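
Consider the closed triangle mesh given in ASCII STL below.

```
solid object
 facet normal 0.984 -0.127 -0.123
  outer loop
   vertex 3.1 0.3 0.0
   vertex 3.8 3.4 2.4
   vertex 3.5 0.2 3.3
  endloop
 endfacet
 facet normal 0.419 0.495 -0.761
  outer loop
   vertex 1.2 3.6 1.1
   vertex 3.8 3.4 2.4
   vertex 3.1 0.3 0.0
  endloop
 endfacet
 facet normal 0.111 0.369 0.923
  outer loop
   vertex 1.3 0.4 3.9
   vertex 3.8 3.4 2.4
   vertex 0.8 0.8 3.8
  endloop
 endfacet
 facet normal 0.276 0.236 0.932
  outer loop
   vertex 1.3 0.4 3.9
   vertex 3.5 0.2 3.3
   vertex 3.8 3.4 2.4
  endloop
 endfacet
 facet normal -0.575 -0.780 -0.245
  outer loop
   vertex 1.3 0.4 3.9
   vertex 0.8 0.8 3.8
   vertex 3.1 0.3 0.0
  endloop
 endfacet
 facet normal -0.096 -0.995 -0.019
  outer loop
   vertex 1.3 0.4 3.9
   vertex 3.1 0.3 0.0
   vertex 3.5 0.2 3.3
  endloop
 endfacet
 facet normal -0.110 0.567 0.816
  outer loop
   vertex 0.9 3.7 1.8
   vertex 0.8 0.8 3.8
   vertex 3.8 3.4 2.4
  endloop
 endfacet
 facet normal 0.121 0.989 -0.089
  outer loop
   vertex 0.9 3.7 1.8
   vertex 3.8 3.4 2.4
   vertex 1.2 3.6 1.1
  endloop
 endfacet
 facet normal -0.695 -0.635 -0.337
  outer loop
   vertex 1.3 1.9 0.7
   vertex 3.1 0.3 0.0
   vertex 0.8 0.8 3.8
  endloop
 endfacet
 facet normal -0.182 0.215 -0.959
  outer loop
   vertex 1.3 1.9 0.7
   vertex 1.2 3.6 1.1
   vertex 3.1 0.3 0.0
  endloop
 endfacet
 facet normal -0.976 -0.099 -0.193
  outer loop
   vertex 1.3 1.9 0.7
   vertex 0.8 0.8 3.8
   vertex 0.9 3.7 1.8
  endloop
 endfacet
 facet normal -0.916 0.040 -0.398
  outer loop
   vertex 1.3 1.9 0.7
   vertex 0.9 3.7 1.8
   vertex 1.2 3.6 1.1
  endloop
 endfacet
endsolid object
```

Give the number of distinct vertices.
8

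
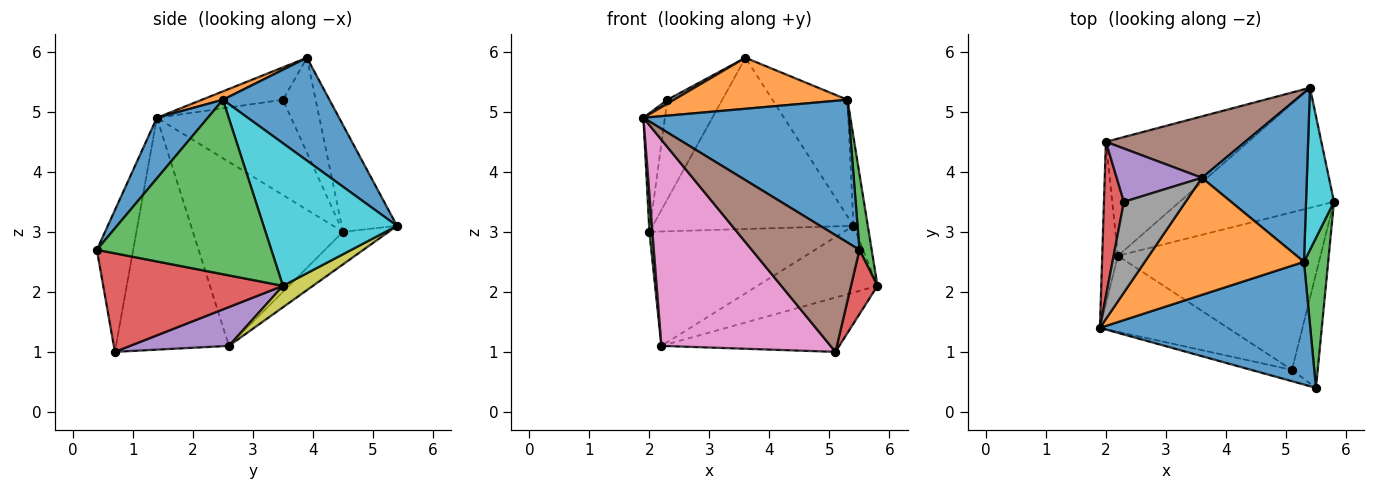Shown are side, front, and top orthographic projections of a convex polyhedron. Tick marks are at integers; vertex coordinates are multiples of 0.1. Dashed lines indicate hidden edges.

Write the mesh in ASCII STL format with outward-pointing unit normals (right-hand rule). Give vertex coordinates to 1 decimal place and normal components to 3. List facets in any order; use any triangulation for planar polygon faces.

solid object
 facet normal 0.185 -0.745 0.641
  outer loop
   vertex 5.3 2.5 5.2
   vertex 1.9 1.4 4.9
   vertex 5.5 0.4 2.7
  endloop
 endfacet
 facet normal 0.048 -0.399 0.916
  outer loop
   vertex 5.3 2.5 5.2
   vertex 3.6 3.9 5.9
   vertex 1.9 1.4 4.9
  endloop
 endfacet
 facet normal 0.988 -0.069 0.137
  outer loop
   vertex 5.3 2.5 5.2
   vertex 5.5 0.4 2.7
   vertex 5.8 3.5 2.1
  endloop
 endfacet
 facet normal 0.958 -0.141 -0.250
  outer loop
   vertex 5.1 0.7 1.0
   vertex 5.8 3.5 2.1
   vertex 5.5 0.4 2.7
  endloop
 endfacet
 facet normal 0.178 0.321 -0.930
  outer loop
   vertex 5.1 0.7 1.0
   vertex 2.2 2.6 1.1
   vertex 5.8 3.5 2.1
  endloop
 endfacet
 facet normal -0.318 -0.944 -0.092
  outer loop
   vertex 5.1 0.7 1.0
   vertex 5.5 0.4 2.7
   vertex 1.9 1.4 4.9
  endloop
 endfacet
 facet normal -0.531 -0.795 -0.293
  outer loop
   vertex 5.1 0.7 1.0
   vertex 1.9 1.4 4.9
   vertex 2.2 2.6 1.1
  endloop
 endfacet
 facet normal -0.465 -0.038 0.885
  outer loop
   vertex 2.3 3.5 5.2
   vertex 1.9 1.4 4.9
   vertex 3.6 3.9 5.9
  endloop
 endfacet
 facet normal 0.121 0.482 -0.868
  outer loop
   vertex 5.4 5.4 3.1
   vertex 5.8 3.5 2.1
   vertex 2.2 2.6 1.1
  endloop
 endfacet
 facet normal 0.976 0.105 0.191
  outer loop
   vertex 5.4 5.4 3.1
   vertex 5.3 2.5 5.2
   vertex 5.8 3.5 2.1
  endloop
 endfacet
 facet normal 0.628 0.442 0.641
  outer loop
   vertex 5.4 5.4 3.1
   vertex 3.6 3.9 5.9
   vertex 5.3 2.5 5.2
  endloop
 endfacet
 facet normal -0.162 0.689 -0.706
  outer loop
   vertex 2.0 4.5 3.0
   vertex 5.4 5.4 3.1
   vertex 2.2 2.6 1.1
  endloop
 endfacet
 facet normal -0.996 -0.020 -0.085
  outer loop
   vertex 2.0 4.5 3.0
   vertex 2.2 2.6 1.1
   vertex 1.9 1.4 4.9
  endloop
 endfacet
 facet normal -0.967 0.155 0.202
  outer loop
   vertex 2.0 4.5 3.0
   vertex 1.9 1.4 4.9
   vertex 2.3 3.5 5.2
  endloop
 endfacet
 facet normal -0.465 0.780 0.418
  outer loop
   vertex 2.0 4.5 3.0
   vertex 2.3 3.5 5.2
   vertex 3.6 3.9 5.9
  endloop
 endfacet
 facet normal -0.251 0.911 0.327
  outer loop
   vertex 2.0 4.5 3.0
   vertex 3.6 3.9 5.9
   vertex 5.4 5.4 3.1
  endloop
 endfacet
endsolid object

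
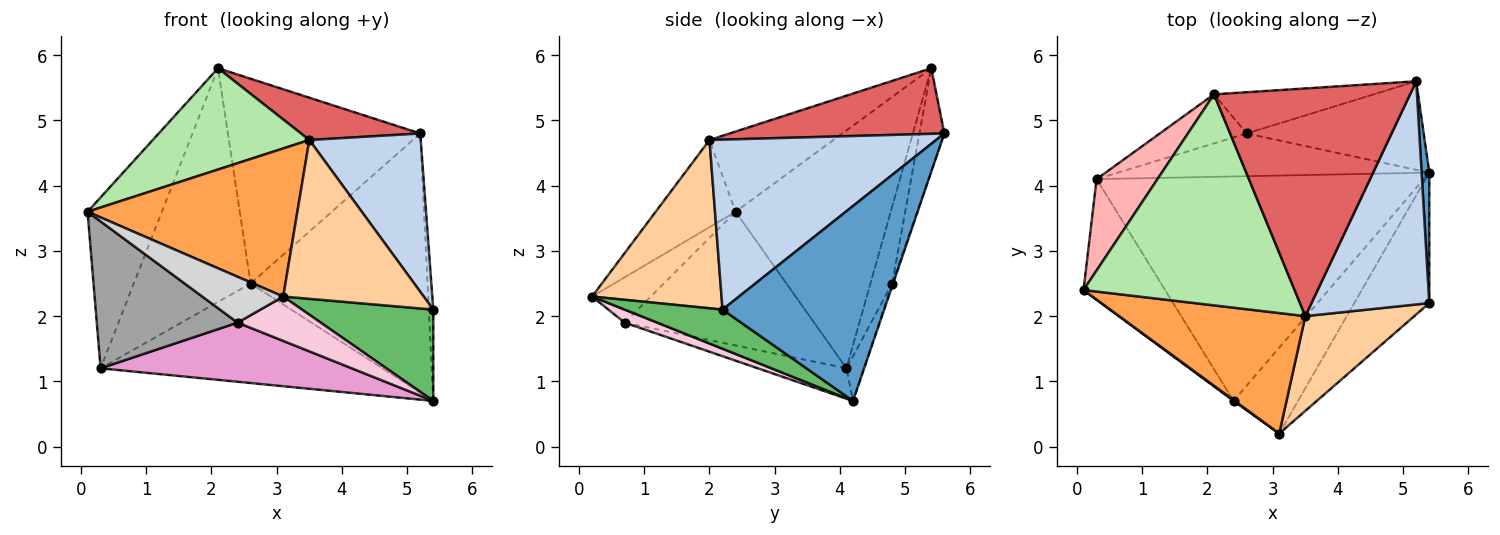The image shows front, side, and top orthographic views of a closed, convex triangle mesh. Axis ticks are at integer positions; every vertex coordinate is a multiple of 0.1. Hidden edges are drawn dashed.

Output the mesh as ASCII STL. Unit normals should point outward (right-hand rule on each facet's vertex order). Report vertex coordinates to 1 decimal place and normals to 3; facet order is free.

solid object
 facet normal 0.999 0.028 0.039
  outer loop
   vertex 5.4 4.2 0.7
   vertex 5.2 5.6 4.8
   vertex 5.4 2.2 2.1
  endloop
 endfacet
 facet normal 0.762 -0.375 0.528
  outer loop
   vertex 3.5 2.0 4.7
   vertex 5.4 2.2 2.1
   vertex 5.2 5.6 4.8
  endloop
 endfacet
 facet normal -0.283 -0.744 0.605
  outer loop
   vertex 3.1 0.2 2.3
   vertex 3.5 2.0 4.7
   vertex 0.1 2.4 3.6
  endloop
 endfacet
 facet normal 0.621 -0.673 0.402
  outer loop
   vertex 3.1 0.2 2.3
   vertex 5.4 2.2 2.1
   vertex 3.5 2.0 4.7
  endloop
 endfacet
 facet normal 0.393 -0.527 -0.753
  outer loop
   vertex 3.1 0.2 2.3
   vertex 5.4 4.2 0.7
   vertex 5.4 2.2 2.1
  endloop
 endfacet
 facet normal -0.324 -0.409 0.853
  outer loop
   vertex 2.1 5.4 5.8
   vertex 0.1 2.4 3.6
   vertex 3.5 2.0 4.7
  endloop
 endfacet
 facet normal 0.312 -0.173 0.934
  outer loop
   vertex 2.1 5.4 5.8
   vertex 3.5 2.0 4.7
   vertex 5.2 5.6 4.8
  endloop
 endfacet
 facet normal -0.879 0.421 0.225
  outer loop
   vertex 2.1 5.4 5.8
   vertex 0.3 4.1 1.2
   vertex 0.1 2.4 3.6
  endloop
 endfacet
 facet normal -0.005 0.946 -0.323
  outer loop
   vertex 2.6 4.8 2.5
   vertex 5.2 5.6 4.8
   vertex 5.4 4.2 0.7
  endloop
 endfacet
 facet normal -0.057 0.917 -0.394
  outer loop
   vertex 2.6 4.8 2.5
   vertex 5.4 4.2 0.7
   vertex 0.3 4.1 1.2
  endloop
 endfacet
 facet normal -0.126 0.973 -0.196
  outer loop
   vertex 2.6 4.8 2.5
   vertex 2.1 5.4 5.8
   vertex 5.2 5.6 4.8
  endloop
 endfacet
 facet normal -0.179 0.963 -0.202
  outer loop
   vertex 2.6 4.8 2.5
   vertex 0.3 4.1 1.2
   vertex 2.1 5.4 5.8
  endloop
 endfacet
 facet normal -0.089 -0.254 -0.963
  outer loop
   vertex 2.4 0.7 1.9
   vertex 0.3 4.1 1.2
   vertex 5.4 4.2 0.7
  endloop
 endfacet
 facet normal 0.177 -0.452 -0.874
  outer loop
   vertex 2.4 0.7 1.9
   vertex 5.4 4.2 0.7
   vertex 3.1 0.2 2.3
  endloop
 endfacet
 facet normal -0.721 -0.536 -0.440
  outer loop
   vertex 2.4 0.7 1.9
   vertex 0.1 2.4 3.6
   vertex 0.3 4.1 1.2
  endloop
 endfacet
 facet normal -0.587 -0.809 0.015
  outer loop
   vertex 2.4 0.7 1.9
   vertex 3.1 0.2 2.3
   vertex 0.1 2.4 3.6
  endloop
 endfacet
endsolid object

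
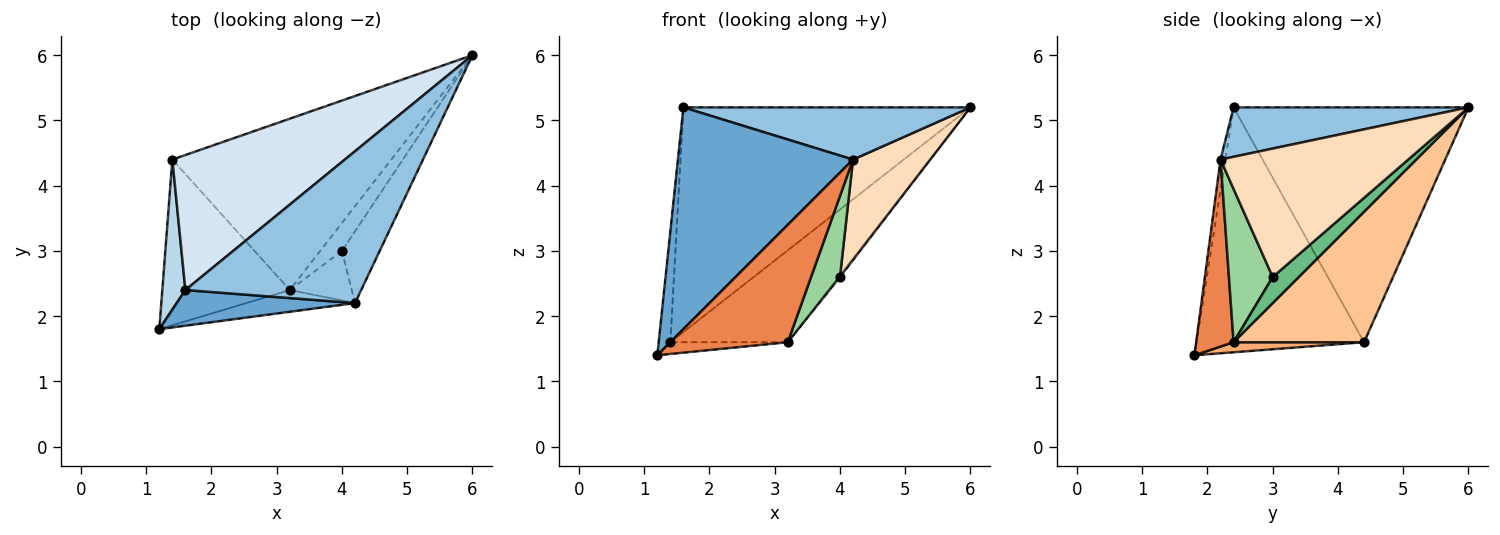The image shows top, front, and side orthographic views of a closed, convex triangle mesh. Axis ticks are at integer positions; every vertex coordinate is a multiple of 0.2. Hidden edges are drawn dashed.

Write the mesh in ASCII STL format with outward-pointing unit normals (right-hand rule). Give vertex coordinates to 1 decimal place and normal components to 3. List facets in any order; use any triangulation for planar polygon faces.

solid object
 facet normal -0.027 -0.987 0.159
  outer loop
   vertex 4.2 2.2 4.4
   vertex 1.6 2.4 5.2
   vertex 1.2 1.8 1.4
  endloop
 endfacet
 facet normal 0.257 -0.314 0.914
  outer loop
   vertex 4.2 2.2 4.4
   vertex 6.0 6.0 5.2
   vertex 1.6 2.4 5.2
  endloop
 endfacet
 facet normal -0.993 0.069 0.094
  outer loop
   vertex 1.4 4.4 1.6
   vertex 1.2 1.8 1.4
   vertex 1.6 2.4 5.2
  endloop
 endfacet
 facet normal -0.574 0.702 0.422
  outer loop
   vertex 1.4 4.4 1.6
   vertex 1.6 2.4 5.2
   vertex 6.0 6.0 5.2
  endloop
 endfacet
 facet normal 0.299 -0.938 -0.174
  outer loop
   vertex 3.2 2.4 1.6
   vertex 4.2 2.2 4.4
   vertex 1.2 1.8 1.4
  endloop
 endfacet
 facet normal 0.078 0.070 -0.994
  outer loop
   vertex 3.2 2.4 1.6
   vertex 1.2 1.8 1.4
   vertex 1.4 4.4 1.6
  endloop
 endfacet
 facet normal 0.465 0.418 -0.780
  outer loop
   vertex 3.2 2.4 1.6
   vertex 1.4 4.4 1.6
   vertex 6.0 6.0 5.2
  endloop
 endfacet
 facet normal 0.892 -0.367 -0.262
  outer loop
   vertex 4.0 3.0 2.6
   vertex 6.0 6.0 5.2
   vertex 4.2 2.2 4.4
  endloop
 endfacet
 facet normal 0.768 0.043 -0.640
  outer loop
   vertex 4.0 3.0 2.6
   vertex 3.2 2.4 1.6
   vertex 6.0 6.0 5.2
  endloop
 endfacet
 facet normal 0.791 -0.522 -0.320
  outer loop
   vertex 4.0 3.0 2.6
   vertex 4.2 2.2 4.4
   vertex 3.2 2.4 1.6
  endloop
 endfacet
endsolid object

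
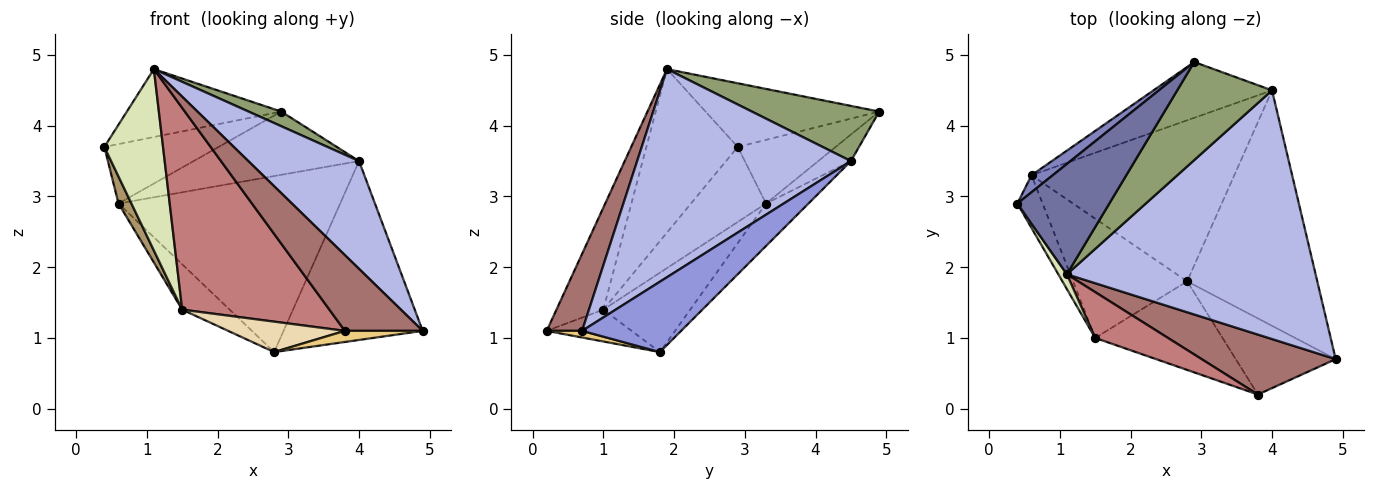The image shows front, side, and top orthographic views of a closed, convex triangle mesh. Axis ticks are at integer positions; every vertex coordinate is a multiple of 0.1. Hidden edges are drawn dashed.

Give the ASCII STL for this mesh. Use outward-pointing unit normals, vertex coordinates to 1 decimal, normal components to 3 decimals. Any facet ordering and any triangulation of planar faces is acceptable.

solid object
 facet normal -0.508 0.451 0.734
  outer loop
   vertex 1.1 1.9 4.8
   vertex 2.9 4.9 4.2
   vertex 0.4 2.9 3.7
  endloop
 endfacet
 facet normal -0.636 0.742 0.212
  outer loop
   vertex 0.6 3.3 2.9
   vertex 0.4 2.9 3.7
   vertex 2.9 4.9 4.2
  endloop
 endfacet
 facet normal 0.396 0.556 -0.731
  outer loop
   vertex 4.0 4.5 3.5
   vertex 4.9 0.7 1.1
   vertex 2.8 1.8 0.8
  endloop
 endfacet
 facet normal 0.609 -0.315 0.728
  outer loop
   vertex 4.0 4.5 3.5
   vertex 1.1 1.9 4.8
   vertex 4.9 0.7 1.1
  endloop
 endfacet
 facet normal 0.499 -0.128 0.857
  outer loop
   vertex 4.0 4.5 3.5
   vertex 2.9 4.9 4.2
   vertex 1.1 1.9 4.8
  endloop
 endfacet
 facet normal -0.146 0.742 -0.654
  outer loop
   vertex 4.0 4.5 3.5
   vertex 0.6 3.3 2.9
   vertex 2.9 4.9 4.2
  endloop
 endfacet
 facet normal -0.140 0.731 -0.668
  outer loop
   vertex 4.0 4.5 3.5
   vertex 2.8 1.8 0.8
   vertex 0.6 3.3 2.9
  endloop
 endfacet
 facet normal -0.841 -0.540 0.044
  outer loop
   vertex 1.5 1.0 1.4
   vertex 1.1 1.9 4.8
   vertex 0.4 2.9 3.7
  endloop
 endfacet
 facet normal -0.936 -0.161 -0.314
  outer loop
   vertex 1.5 1.0 1.4
   vertex 0.4 2.9 3.7
   vertex 0.6 3.3 2.9
  endloop
 endfacet
 facet normal -0.545 0.298 -0.784
  outer loop
   vertex 1.5 1.0 1.4
   vertex 0.6 3.3 2.9
   vertex 2.8 1.8 0.8
  endloop
 endfacet
 facet normal 0.066 -0.144 -0.987
  outer loop
   vertex 3.8 0.2 1.1
   vertex 2.8 1.8 0.8
   vertex 4.9 0.7 1.1
  endloop
 endfacet
 facet normal -0.230 -0.316 -0.920
  outer loop
   vertex 3.8 0.2 1.1
   vertex 1.5 1.0 1.4
   vertex 2.8 1.8 0.8
  endloop
 endfacet
 facet normal 0.336 -0.739 0.584
  outer loop
   vertex 3.8 0.2 1.1
   vertex 4.9 0.7 1.1
   vertex 1.1 1.9 4.8
  endloop
 endfacet
 facet normal -0.296 -0.931 0.212
  outer loop
   vertex 3.8 0.2 1.1
   vertex 1.1 1.9 4.8
   vertex 1.5 1.0 1.4
  endloop
 endfacet
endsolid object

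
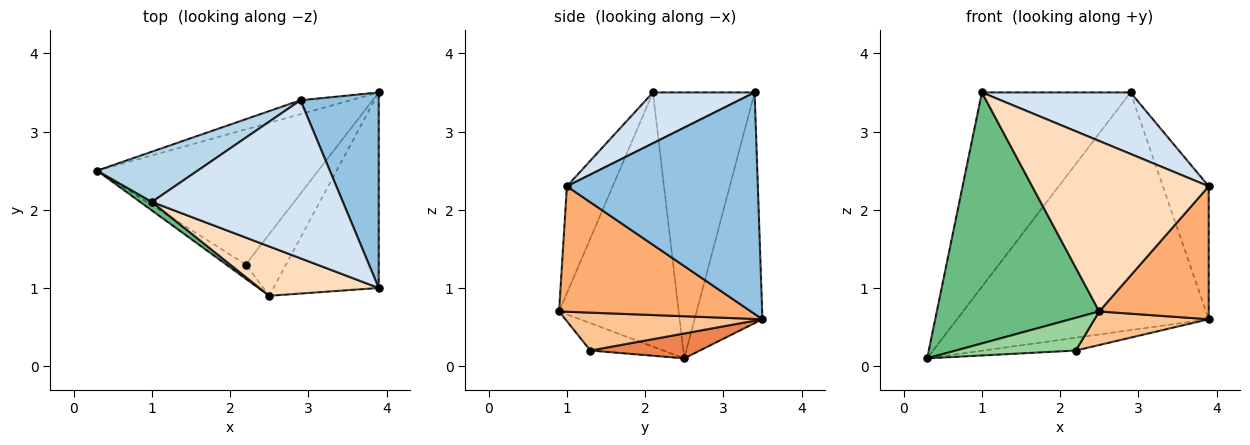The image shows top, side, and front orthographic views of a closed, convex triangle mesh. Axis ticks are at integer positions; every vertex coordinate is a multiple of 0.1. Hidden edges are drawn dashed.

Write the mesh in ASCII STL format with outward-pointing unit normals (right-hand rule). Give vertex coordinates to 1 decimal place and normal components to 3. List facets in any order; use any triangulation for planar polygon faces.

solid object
 facet normal -0.260 0.964 -0.056
  outer loop
   vertex 2.9 3.4 3.5
   vertex 3.9 3.5 0.6
   vertex 0.3 2.5 0.1
  endloop
 endfacet
 facet normal 0.920 0.221 0.325
  outer loop
   vertex 2.9 3.4 3.5
   vertex 3.9 1.0 2.3
   vertex 3.9 3.5 0.6
  endloop
 endfacet
 facet normal -0.552 0.807 0.209
  outer loop
   vertex 1.0 2.1 3.5
   vertex 2.9 3.4 3.5
   vertex 0.3 2.5 0.1
  endloop
 endfacet
 facet normal 0.241 -0.352 0.905
  outer loop
   vertex 1.0 2.1 3.5
   vertex 3.9 1.0 2.3
   vertex 2.9 3.4 3.5
  endloop
 endfacet
 facet normal 0.111 0.094 -0.989
  outer loop
   vertex 2.2 1.3 0.2
   vertex 0.3 2.5 0.1
   vertex 3.9 3.5 0.6
  endloop
 endfacet
 facet normal 0.702 -0.401 -0.589
  outer loop
   vertex 2.5 0.9 0.7
   vertex 3.9 3.5 0.6
   vertex 3.9 1.0 2.3
  endloop
 endfacet
 facet normal 0.637 -0.369 -0.677
  outer loop
   vertex 2.5 0.9 0.7
   vertex 2.2 1.3 0.2
   vertex 3.9 3.5 0.6
  endloop
 endfacet
 facet normal -0.242 -0.932 0.270
  outer loop
   vertex 2.5 0.9 0.7
   vertex 3.9 1.0 2.3
   vertex 1.0 2.1 3.5
  endloop
 endfacet
 facet normal -0.593 -0.805 0.027
  outer loop
   vertex 2.5 0.9 0.7
   vertex 1.0 2.1 3.5
   vertex 0.3 2.5 0.1
  endloop
 endfacet
 facet normal -0.487 -0.801 -0.348
  outer loop
   vertex 2.5 0.9 0.7
   vertex 0.3 2.5 0.1
   vertex 2.2 1.3 0.2
  endloop
 endfacet
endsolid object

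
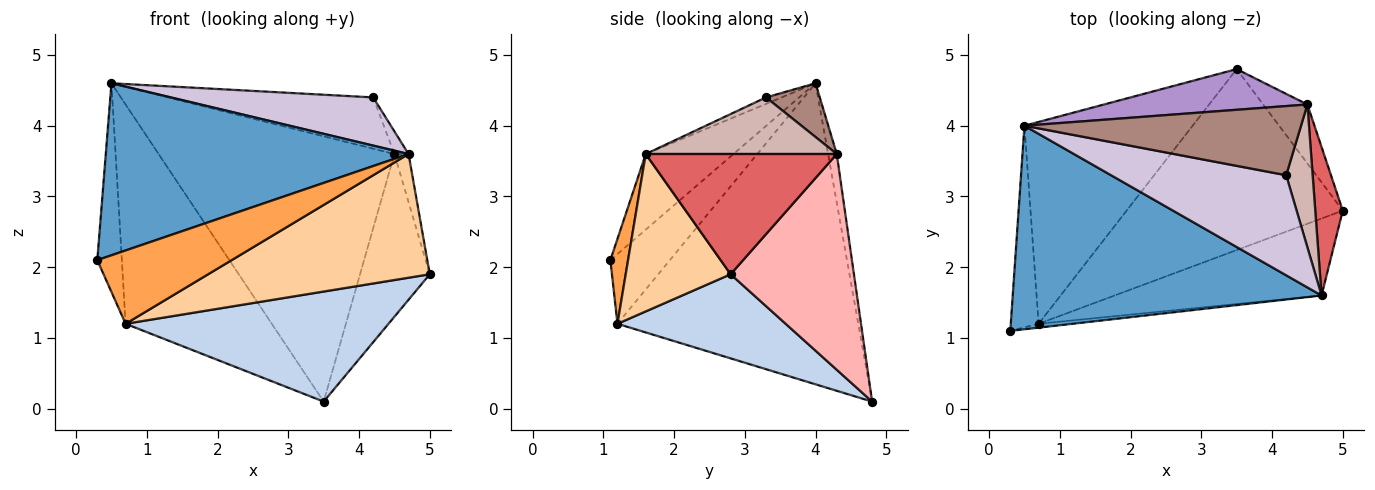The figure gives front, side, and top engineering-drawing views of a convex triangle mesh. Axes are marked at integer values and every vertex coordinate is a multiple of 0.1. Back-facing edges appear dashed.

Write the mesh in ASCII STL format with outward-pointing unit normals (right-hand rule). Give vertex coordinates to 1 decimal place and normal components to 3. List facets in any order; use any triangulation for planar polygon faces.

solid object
 facet normal -0.184 -0.635 0.751
  outer loop
   vertex 4.7 1.6 3.6
   vertex 0.5 4.0 4.6
   vertex 0.3 1.1 2.1
  endloop
 endfacet
 facet normal 0.315 -0.493 -0.811
  outer loop
   vertex 0.7 1.2 1.2
   vertex 3.5 4.8 0.1
   vertex 5.0 2.8 1.9
  endloop
 endfacet
 facet normal 0.130 -0.990 -0.052
  outer loop
   vertex 0.7 1.2 1.2
   vertex 4.7 1.6 3.6
   vertex 0.3 1.1 2.1
  endloop
 endfacet
 facet normal 0.373 -0.788 -0.490
  outer loop
   vertex 0.7 1.2 1.2
   vertex 5.0 2.8 1.9
   vertex 4.7 1.6 3.6
  endloop
 endfacet
 facet normal -0.867 0.358 -0.346
  outer loop
   vertex 0.7 1.2 1.2
   vertex 0.3 1.1 2.1
   vertex 0.5 4.0 4.6
  endloop
 endfacet
 facet normal -0.771 0.468 -0.431
  outer loop
   vertex 0.7 1.2 1.2
   vertex 0.5 4.0 4.6
   vertex 3.5 4.8 0.1
  endloop
 endfacet
 facet normal 0.972 0.072 0.222
  outer loop
   vertex 4.5 4.3 3.6
   vertex 4.7 1.6 3.6
   vertex 5.0 2.8 1.9
  endloop
 endfacet
 facet normal 0.857 0.485 -0.176
  outer loop
   vertex 4.5 4.3 3.6
   vertex 5.0 2.8 1.9
   vertex 3.5 4.8 0.1
  endloop
 endfacet
 facet normal -0.036 0.988 0.151
  outer loop
   vertex 4.5 4.3 3.6
   vertex 3.5 4.8 0.1
   vertex 0.5 4.0 4.6
  endloop
 endfacet
 facet normal -0.033 -0.434 0.901
  outer loop
   vertex 4.2 3.3 4.4
   vertex 0.5 4.0 4.6
   vertex 4.7 1.6 3.6
  endloop
 endfacet
 facet normal 0.154 0.589 0.794
  outer loop
   vertex 4.2 3.3 4.4
   vertex 4.5 4.3 3.6
   vertex 0.5 4.0 4.6
  endloop
 endfacet
 facet normal 0.904 0.067 0.423
  outer loop
   vertex 4.2 3.3 4.4
   vertex 4.7 1.6 3.6
   vertex 4.5 4.3 3.6
  endloop
 endfacet
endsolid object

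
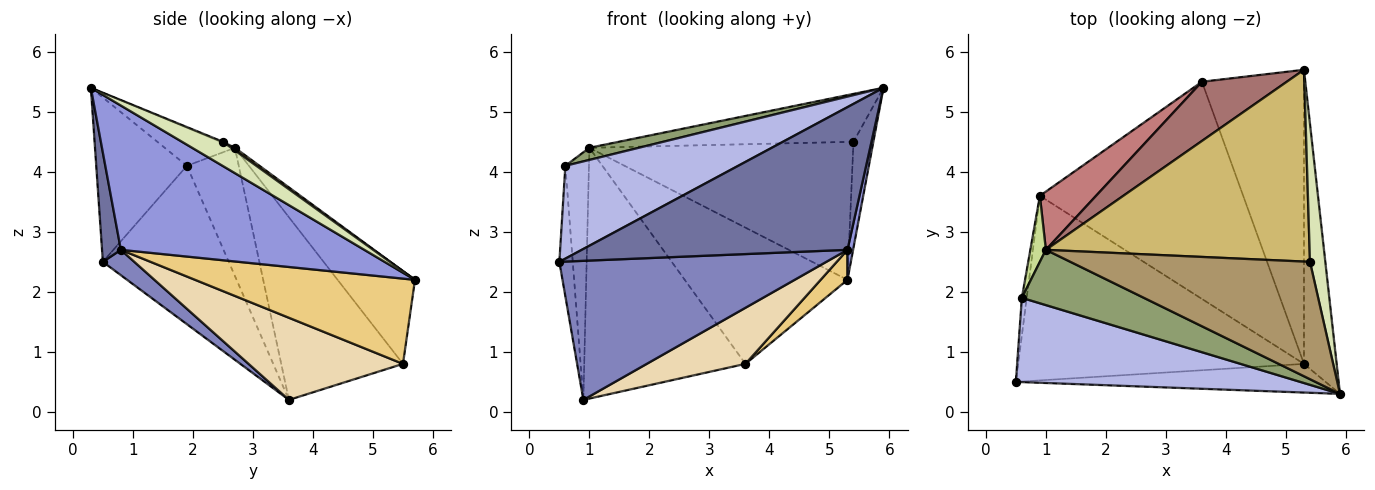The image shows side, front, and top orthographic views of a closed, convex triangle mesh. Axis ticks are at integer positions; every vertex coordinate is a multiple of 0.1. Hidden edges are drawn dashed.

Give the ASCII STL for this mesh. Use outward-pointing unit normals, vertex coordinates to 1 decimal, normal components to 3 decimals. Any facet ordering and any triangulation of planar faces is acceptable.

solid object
 facet normal 0.069 -0.978 -0.197
  outer loop
   vertex 5.3 0.8 2.7
   vertex 5.9 0.3 5.4
   vertex 0.5 0.5 2.5
  endloop
 endfacet
 facet normal 0.071 -0.600 -0.797
  outer loop
   vertex 5.3 0.8 2.7
   vertex 0.5 0.5 2.5
   vertex 0.9 3.6 0.2
  endloop
 endfacet
 facet normal 0.975 -0.023 -0.221
  outer loop
   vertex 5.3 0.8 2.7
   vertex 5.3 5.7 2.2
   vertex 5.9 0.3 5.4
  endloop
 endfacet
 facet normal -0.362 -0.690 0.627
  outer loop
   vertex 0.6 1.9 4.1
   vertex 0.5 0.5 2.5
   vertex 5.9 0.3 5.4
  endloop
 endfacet
 facet normal -0.291 -0.205 0.935
  outer loop
   vertex 0.6 1.9 4.1
   vertex 5.9 0.3 5.4
   vertex 1.0 2.7 4.4
  endloop
 endfacet
 facet normal -0.994 0.106 -0.030
  outer loop
   vertex 0.6 1.9 4.1
   vertex 0.9 3.6 0.2
   vertex 0.5 0.5 2.5
  endloop
 endfacet
 facet normal -0.905 0.411 0.110
  outer loop
   vertex 0.6 1.9 4.1
   vertex 1.0 2.7 4.4
   vertex 0.9 3.6 0.2
  endloop
 endfacet
 facet normal 0.782 0.380 0.495
  outer loop
   vertex 5.4 2.5 4.5
   vertex 5.9 0.3 5.4
   vertex 5.3 5.7 2.2
  endloop
 endfacet
 facet normal -0.004 0.378 0.926
  outer loop
   vertex 5.4 2.5 4.5
   vertex 1.0 2.7 4.4
   vertex 5.9 0.3 5.4
  endloop
 endfacet
 facet normal 0.008 0.584 0.812
  outer loop
   vertex 5.4 2.5 4.5
   vertex 5.3 5.7 2.2
   vertex 1.0 2.7 4.4
  endloop
 endfacet
 facet normal 0.639 -0.078 -0.765
  outer loop
   vertex 3.6 5.5 0.8
   vertex 5.3 5.7 2.2
   vertex 5.3 0.8 2.7
  endloop
 endfacet
 facet normal 0.364 -0.233 -0.902
  outer loop
   vertex 3.6 5.5 0.8
   vertex 5.3 0.8 2.7
   vertex 0.9 3.6 0.2
  endloop
 endfacet
 facet normal -0.400 0.841 0.365
  outer loop
   vertex 3.6 5.5 0.8
   vertex 1.0 2.7 4.4
   vertex 5.3 5.7 2.2
  endloop
 endfacet
 facet normal -0.593 0.785 0.182
  outer loop
   vertex 3.6 5.5 0.8
   vertex 0.9 3.6 0.2
   vertex 1.0 2.7 4.4
  endloop
 endfacet
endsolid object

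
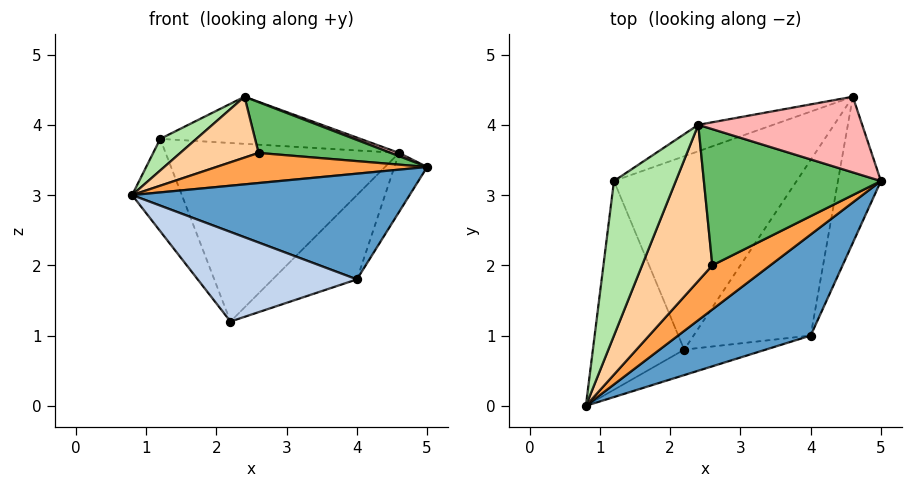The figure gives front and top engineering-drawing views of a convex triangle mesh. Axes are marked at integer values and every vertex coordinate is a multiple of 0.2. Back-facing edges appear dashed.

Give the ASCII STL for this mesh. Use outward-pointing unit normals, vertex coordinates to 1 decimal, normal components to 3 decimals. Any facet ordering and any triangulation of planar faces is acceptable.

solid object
 facet normal 0.436 -0.650 0.622
  outer loop
   vertex 4.0 1.0 1.8
   vertex 5.0 3.2 3.4
   vertex 0.8 0.0 3.0
  endloop
 endfacet
 facet normal 0.194 -0.944 -0.268
  outer loop
   vertex 4.0 1.0 1.8
   vertex 0.8 0.0 3.0
   vertex 2.2 0.8 1.2
  endloop
 endfacet
 facet normal 0.331 -0.532 0.780
  outer loop
   vertex 2.6 2.0 3.6
   vertex 0.8 0.0 3.0
   vertex 5.0 3.2 3.4
  endloop
 endfacet
 facet normal 0.093 -0.362 0.928
  outer loop
   vertex 2.6 2.0 3.6
   vertex 2.4 4.0 4.4
   vertex 0.8 0.0 3.0
  endloop
 endfacet
 facet normal 0.245 -0.339 0.908
  outer loop
   vertex 2.6 2.0 3.6
   vertex 5.0 3.2 3.4
   vertex 2.4 4.0 4.4
  endloop
 endfacet
 facet normal -0.336 -0.189 0.923
  outer loop
   vertex 1.2 3.2 3.8
   vertex 0.8 0.0 3.0
   vertex 2.4 4.0 4.4
  endloop
 endfacet
 facet normal -0.815 0.234 -0.530
  outer loop
   vertex 1.2 3.2 3.8
   vertex 2.2 0.8 1.2
   vertex 0.8 0.0 3.0
  endloop
 endfacet
 facet normal 0.348 -0.040 0.937
  outer loop
   vertex 4.6 4.4 3.6
   vertex 2.4 4.0 4.4
   vertex 5.0 3.2 3.4
  endloop
 endfacet
 facet normal 0.551 0.313 -0.774
  outer loop
   vertex 4.6 4.4 3.6
   vertex 5.0 3.2 3.4
   vertex 4.0 1.0 1.8
  endloop
 endfacet
 facet normal 0.245 0.420 -0.874
  outer loop
   vertex 4.6 4.4 3.6
   vertex 4.0 1.0 1.8
   vertex 2.2 0.8 1.2
  endloop
 endfacet
 facet normal -0.319 0.826 -0.464
  outer loop
   vertex 4.6 4.4 3.6
   vertex 1.2 3.2 3.8
   vertex 2.4 4.0 4.4
  endloop
 endfacet
 facet normal -0.272 0.653 -0.707
  outer loop
   vertex 4.6 4.4 3.6
   vertex 2.2 0.8 1.2
   vertex 1.2 3.2 3.8
  endloop
 endfacet
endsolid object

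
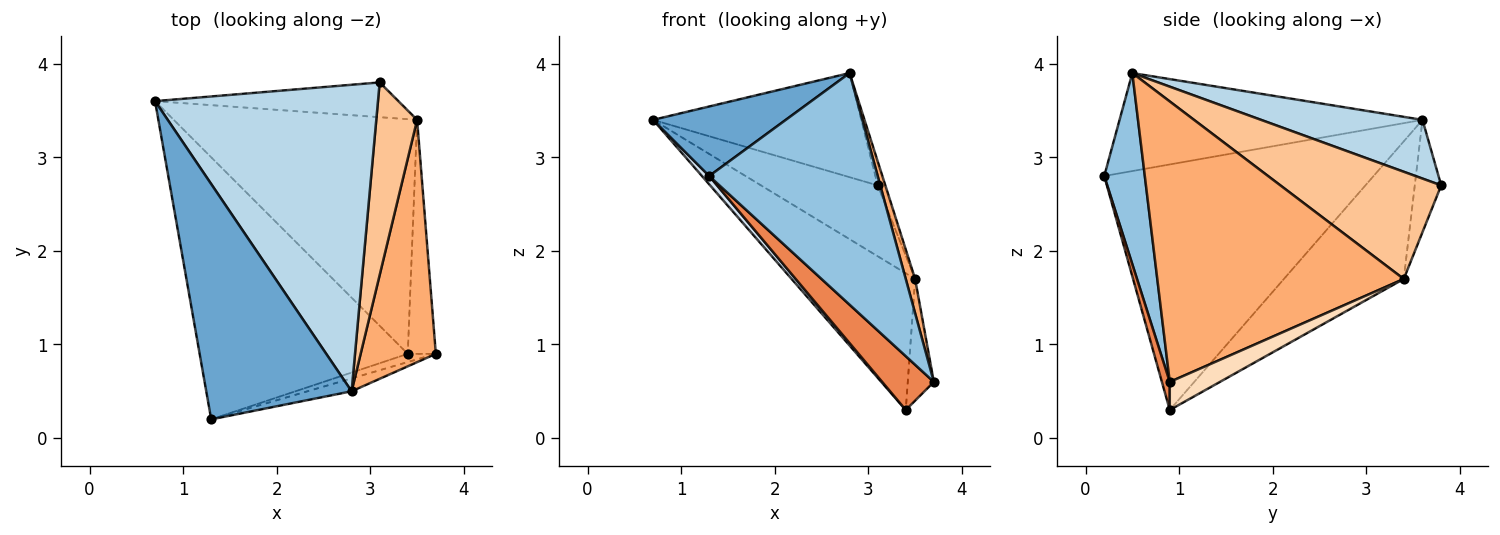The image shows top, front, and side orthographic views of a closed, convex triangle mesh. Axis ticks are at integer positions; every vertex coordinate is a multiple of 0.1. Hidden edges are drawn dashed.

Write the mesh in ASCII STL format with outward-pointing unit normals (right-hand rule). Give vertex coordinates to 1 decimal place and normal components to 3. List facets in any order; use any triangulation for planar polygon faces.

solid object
 facet normal -0.543 -0.238 0.805
  outer loop
   vertex 2.8 0.5 3.9
   vertex 0.7 3.6 3.4
   vertex 1.3 0.2 2.8
  endloop
 endfacet
 facet normal 0.234 -0.971 -0.054
  outer loop
   vertex 2.8 0.5 3.9
   vertex 1.3 0.2 2.8
   vertex 3.7 0.9 0.6
  endloop
 endfacet
 facet normal 0.242 0.312 0.919
  outer loop
   vertex 3.1 3.8 2.7
   vertex 0.7 3.6 3.4
   vertex 2.8 0.5 3.9
  endloop
 endfacet
 facet normal -0.763 -0.021 -0.646
  outer loop
   vertex 3.4 0.9 0.3
   vertex 1.3 0.2 2.8
   vertex 0.7 3.6 3.4
  endloop
 endfacet
 facet normal 0.149 -0.978 -0.149
  outer loop
   vertex 3.4 0.9 0.3
   vertex 3.7 0.9 0.6
   vertex 1.3 0.2 2.8
  endloop
 endfacet
 facet normal 0.965 -0.037 0.259
  outer loop
   vertex 3.5 3.4 1.7
   vertex 2.8 0.5 3.9
   vertex 3.7 0.9 0.6
  endloop
 endfacet
 facet normal 0.934 0.044 0.356
  outer loop
   vertex 3.5 3.4 1.7
   vertex 3.1 3.8 2.7
   vertex 2.8 0.5 3.9
  endloop
 endfacet
 facet normal 0.664 0.345 -0.664
  outer loop
   vertex 3.5 3.4 1.7
   vertex 3.7 0.9 0.6
   vertex 3.4 0.9 0.3
  endloop
 endfacet
 facet normal -0.199 0.880 -0.432
  outer loop
   vertex 3.5 3.4 1.7
   vertex 0.7 3.6 3.4
   vertex 3.1 3.8 2.7
  endloop
 endfacet
 facet normal -0.439 0.452 -0.776
  outer loop
   vertex 3.5 3.4 1.7
   vertex 3.4 0.9 0.3
   vertex 0.7 3.6 3.4
  endloop
 endfacet
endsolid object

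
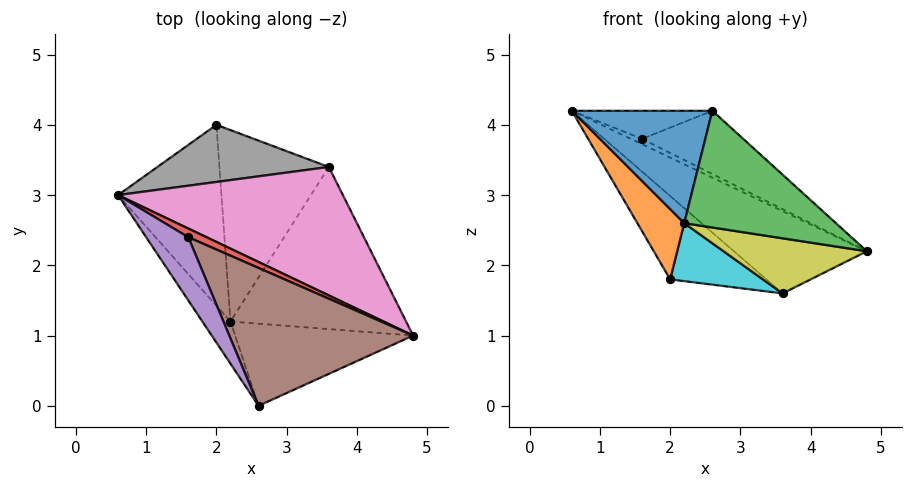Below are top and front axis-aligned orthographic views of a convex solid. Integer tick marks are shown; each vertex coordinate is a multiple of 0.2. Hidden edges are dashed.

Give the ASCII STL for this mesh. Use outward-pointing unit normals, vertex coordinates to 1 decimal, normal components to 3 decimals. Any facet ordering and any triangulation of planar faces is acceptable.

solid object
 facet normal -0.815 -0.543 -0.204
  outer loop
   vertex 2.2 1.2 2.6
   vertex 2.6 0.0 4.2
   vertex 0.6 3.0 4.2
  endloop
 endfacet
 facet normal -0.801 -0.217 -0.558
  outer loop
   vertex 2.2 1.2 2.6
   vertex 0.6 3.0 4.2
   vertex 2.0 4.0 1.8
  endloop
 endfacet
 facet normal -0.150 -0.809 -0.569
  outer loop
   vertex 2.2 1.2 2.6
   vertex 4.8 1.0 2.2
   vertex 2.6 0.0 4.2
  endloop
 endfacet
 facet normal 0.548 0.438 0.712
  outer loop
   vertex 1.6 2.4 3.8
   vertex 4.8 1.0 2.2
   vertex 0.6 3.0 4.2
  endloop
 endfacet
 facet normal 0.520 0.347 0.780
  outer loop
   vertex 1.6 2.4 3.8
   vertex 0.6 3.0 4.2
   vertex 2.6 0.0 4.2
  endloop
 endfacet
 facet normal 0.537 0.352 0.767
  outer loop
   vertex 1.6 2.4 3.8
   vertex 2.6 0.0 4.2
   vertex 4.8 1.0 2.2
  endloop
 endfacet
 facet normal 0.550 0.451 0.703
  outer loop
   vertex 3.6 3.4 1.6
   vertex 0.6 3.0 4.2
   vertex 4.8 1.0 2.2
  endloop
 endfacet
 facet normal 0.355 0.771 0.528
  outer loop
   vertex 3.6 3.4 1.6
   vertex 2.0 4.0 1.8
   vertex 0.6 3.0 4.2
  endloop
 endfacet
 facet normal -0.168 -0.317 -0.933
  outer loop
   vertex 3.6 3.4 1.6
   vertex 4.8 1.0 2.2
   vertex 2.2 1.2 2.6
  endloop
 endfacet
 facet normal -0.223 -0.282 -0.933
  outer loop
   vertex 3.6 3.4 1.6
   vertex 2.2 1.2 2.6
   vertex 2.0 4.0 1.8
  endloop
 endfacet
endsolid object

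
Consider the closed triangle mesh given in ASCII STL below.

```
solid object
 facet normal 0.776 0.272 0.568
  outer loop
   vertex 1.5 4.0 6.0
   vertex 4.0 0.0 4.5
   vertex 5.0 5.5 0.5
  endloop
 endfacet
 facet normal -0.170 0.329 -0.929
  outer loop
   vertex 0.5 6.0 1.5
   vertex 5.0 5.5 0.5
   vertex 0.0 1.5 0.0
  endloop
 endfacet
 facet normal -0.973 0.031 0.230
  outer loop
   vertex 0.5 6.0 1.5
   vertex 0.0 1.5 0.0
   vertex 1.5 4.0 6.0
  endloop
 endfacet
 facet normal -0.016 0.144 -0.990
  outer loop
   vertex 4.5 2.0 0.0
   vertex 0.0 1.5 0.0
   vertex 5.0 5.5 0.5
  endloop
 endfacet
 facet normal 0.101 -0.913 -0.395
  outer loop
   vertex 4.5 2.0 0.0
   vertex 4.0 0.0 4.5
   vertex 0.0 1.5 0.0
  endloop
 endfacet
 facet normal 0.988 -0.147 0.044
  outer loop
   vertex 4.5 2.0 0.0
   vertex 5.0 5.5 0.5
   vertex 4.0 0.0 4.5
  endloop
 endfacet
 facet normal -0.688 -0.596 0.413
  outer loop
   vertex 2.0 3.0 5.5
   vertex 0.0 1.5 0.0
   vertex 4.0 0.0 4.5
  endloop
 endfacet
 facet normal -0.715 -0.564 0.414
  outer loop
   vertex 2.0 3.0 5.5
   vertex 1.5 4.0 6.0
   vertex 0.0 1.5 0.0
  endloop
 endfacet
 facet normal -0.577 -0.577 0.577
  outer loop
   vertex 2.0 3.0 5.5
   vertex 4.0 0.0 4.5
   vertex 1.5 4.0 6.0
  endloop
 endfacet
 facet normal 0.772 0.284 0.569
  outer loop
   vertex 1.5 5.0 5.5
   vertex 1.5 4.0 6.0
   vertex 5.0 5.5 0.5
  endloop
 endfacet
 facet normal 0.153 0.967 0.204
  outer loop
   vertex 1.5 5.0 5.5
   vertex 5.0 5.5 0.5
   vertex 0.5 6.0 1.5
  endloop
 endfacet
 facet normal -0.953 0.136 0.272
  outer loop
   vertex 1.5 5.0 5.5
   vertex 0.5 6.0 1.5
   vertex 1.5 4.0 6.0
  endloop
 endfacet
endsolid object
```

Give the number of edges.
18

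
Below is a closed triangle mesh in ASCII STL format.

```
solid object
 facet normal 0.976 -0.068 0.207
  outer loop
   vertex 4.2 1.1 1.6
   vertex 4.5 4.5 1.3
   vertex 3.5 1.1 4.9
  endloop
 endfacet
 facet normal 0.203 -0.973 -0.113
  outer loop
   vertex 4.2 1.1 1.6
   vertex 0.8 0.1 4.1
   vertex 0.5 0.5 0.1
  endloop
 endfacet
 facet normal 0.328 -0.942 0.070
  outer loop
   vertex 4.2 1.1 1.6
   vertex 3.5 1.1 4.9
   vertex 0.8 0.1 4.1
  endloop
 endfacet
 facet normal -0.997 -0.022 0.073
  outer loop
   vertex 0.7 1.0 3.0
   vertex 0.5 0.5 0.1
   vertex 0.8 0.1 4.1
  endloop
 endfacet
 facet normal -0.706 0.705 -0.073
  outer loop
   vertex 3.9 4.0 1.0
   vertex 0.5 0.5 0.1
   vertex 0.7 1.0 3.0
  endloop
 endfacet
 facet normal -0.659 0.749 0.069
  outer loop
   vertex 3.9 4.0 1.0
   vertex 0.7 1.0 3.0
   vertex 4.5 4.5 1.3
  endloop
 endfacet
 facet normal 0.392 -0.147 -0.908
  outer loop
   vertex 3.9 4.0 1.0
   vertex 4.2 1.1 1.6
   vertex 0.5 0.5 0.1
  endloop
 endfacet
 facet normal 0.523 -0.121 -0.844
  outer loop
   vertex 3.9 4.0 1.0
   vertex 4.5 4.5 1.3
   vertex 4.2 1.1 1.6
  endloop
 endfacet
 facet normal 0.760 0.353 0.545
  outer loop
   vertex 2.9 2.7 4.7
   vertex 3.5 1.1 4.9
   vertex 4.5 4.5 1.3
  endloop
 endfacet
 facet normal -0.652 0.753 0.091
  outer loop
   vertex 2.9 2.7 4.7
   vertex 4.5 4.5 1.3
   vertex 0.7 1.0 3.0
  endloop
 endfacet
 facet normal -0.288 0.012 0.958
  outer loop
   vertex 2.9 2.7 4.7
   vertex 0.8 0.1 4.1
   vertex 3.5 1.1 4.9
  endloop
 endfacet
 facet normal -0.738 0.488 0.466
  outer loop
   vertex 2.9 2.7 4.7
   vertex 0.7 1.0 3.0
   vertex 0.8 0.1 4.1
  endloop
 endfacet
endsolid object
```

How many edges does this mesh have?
18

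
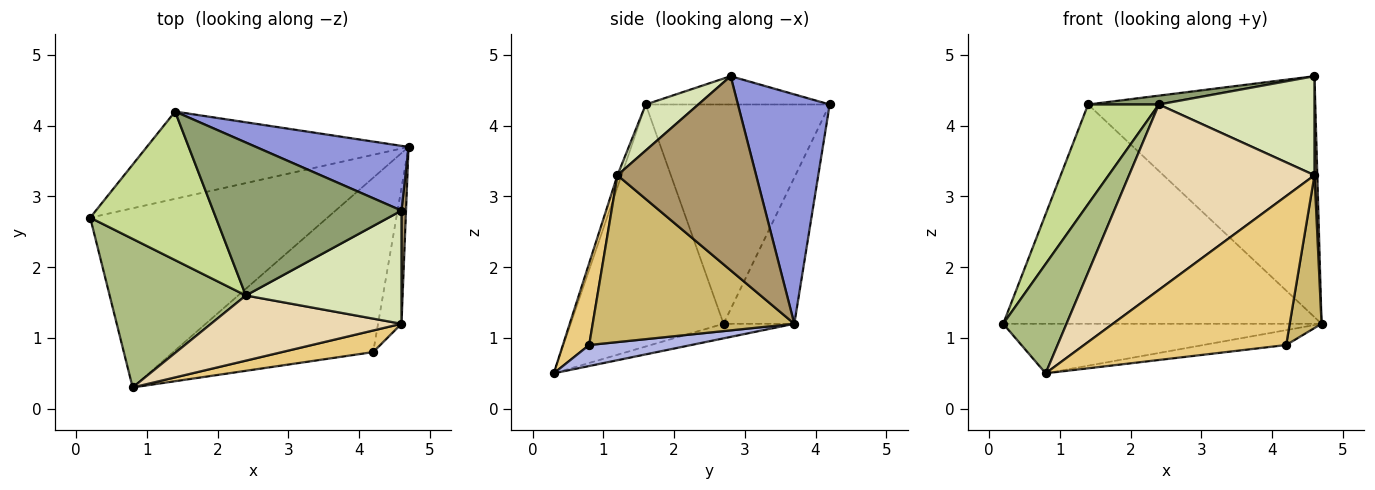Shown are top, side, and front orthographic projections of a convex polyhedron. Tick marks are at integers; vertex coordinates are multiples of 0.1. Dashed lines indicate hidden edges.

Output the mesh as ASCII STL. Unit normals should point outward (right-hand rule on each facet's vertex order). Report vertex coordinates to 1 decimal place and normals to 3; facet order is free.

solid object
 facet normal -0.059 0.266 -0.962
  outer loop
   vertex 0.8 0.3 0.5
   vertex 0.2 2.7 1.2
   vertex 4.7 3.7 1.2
  endloop
 endfacet
 facet normal -0.202 0.910 -0.362
  outer loop
   vertex 1.4 4.2 4.3
   vertex 4.7 3.7 1.2
   vertex 0.2 2.7 1.2
  endloop
 endfacet
 facet normal 0.363 0.900 0.242
  outer loop
   vertex 1.4 4.2 4.3
   vertex 4.6 2.8 4.7
   vertex 4.7 3.7 1.2
  endloop
 endfacet
 facet normal 0.104 0.085 -0.991
  outer loop
   vertex 4.2 0.8 0.9
   vertex 0.8 0.3 0.5
   vertex 4.7 3.7 1.2
  endloop
 endfacet
 facet normal -0.148 -0.057 0.987
  outer loop
   vertex 2.4 1.6 4.3
   vertex 4.6 2.8 4.7
   vertex 1.4 4.2 4.3
  endloop
 endfacet
 facet normal -0.820 -0.339 0.461
  outer loop
   vertex 2.4 1.6 4.3
   vertex 0.2 2.7 1.2
   vertex 0.8 0.3 0.5
  endloop
 endfacet
 facet normal -0.823 -0.317 0.472
  outer loop
   vertex 2.4 1.6 4.3
   vertex 1.4 4.2 4.3
   vertex 0.2 2.7 1.2
  endloop
 endfacet
 facet normal 0.217 -0.643 0.735
  outer loop
   vertex 4.6 1.2 3.3
   vertex 4.6 2.8 4.7
   vertex 2.4 1.6 4.3
  endloop
 endfacet
 facet normal 1.000 -0.020 0.023
  outer loop
   vertex 4.6 1.2 3.3
   vertex 4.7 3.7 1.2
   vertex 4.6 2.8 4.7
  endloop
 endfacet
 facet normal 0.978 -0.154 -0.137
  outer loop
   vertex 4.6 1.2 3.3
   vertex 4.2 0.8 0.9
   vertex 4.7 3.7 1.2
  endloop
 endfacet
 facet normal 0.128 -0.982 0.142
  outer loop
   vertex 4.6 1.2 3.3
   vertex 0.8 0.3 0.5
   vertex 4.2 0.8 0.9
  endloop
 endfacet
 facet normal -0.021 -0.943 0.331
  outer loop
   vertex 4.6 1.2 3.3
   vertex 2.4 1.6 4.3
   vertex 0.8 0.3 0.5
  endloop
 endfacet
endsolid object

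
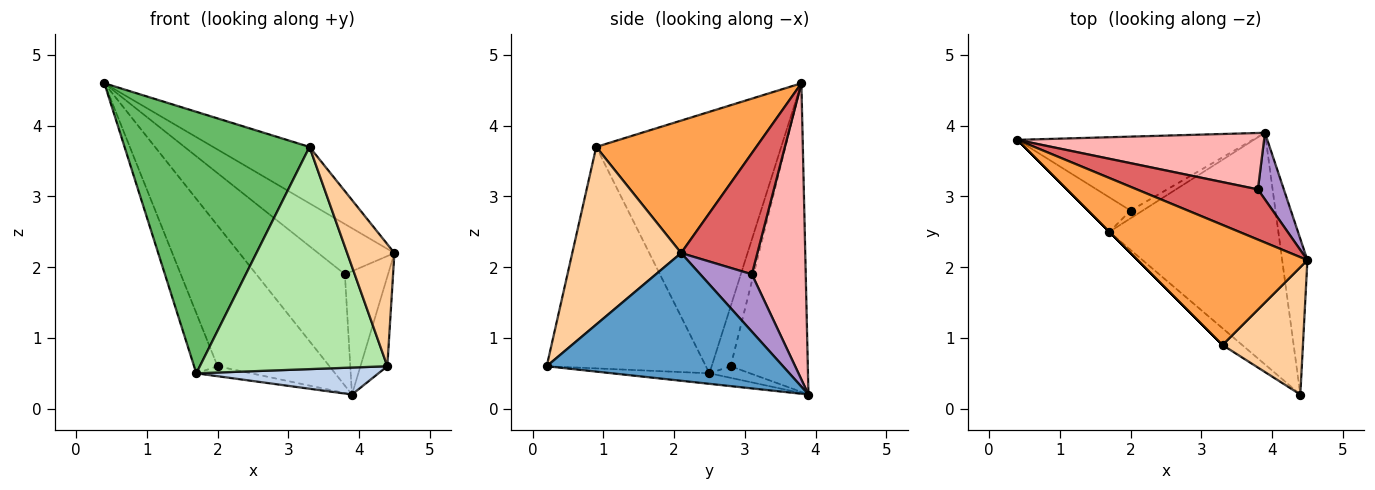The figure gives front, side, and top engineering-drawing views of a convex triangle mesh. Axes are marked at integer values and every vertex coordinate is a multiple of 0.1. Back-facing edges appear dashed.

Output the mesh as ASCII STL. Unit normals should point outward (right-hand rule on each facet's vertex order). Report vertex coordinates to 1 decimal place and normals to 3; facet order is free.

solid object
 facet normal 0.975 0.111 -0.193
  outer loop
   vertex 3.9 3.9 0.2
   vertex 4.5 2.1 2.2
   vertex 4.4 0.2 0.6
  endloop
 endfacet
 facet normal -0.062 -0.116 -0.991
  outer loop
   vertex 1.7 2.5 0.5
   vertex 3.9 3.9 0.2
   vertex 4.4 0.2 0.6
  endloop
 endfacet
 facet normal 0.577 0.347 0.739
  outer loop
   vertex 3.3 0.9 3.7
   vertex 4.5 2.1 2.2
   vertex 0.4 3.8 4.6
  endloop
 endfacet
 facet normal 0.847 -0.368 0.384
  outer loop
   vertex 3.3 0.9 3.7
   vertex 4.4 0.2 0.6
   vertex 4.5 2.1 2.2
  endloop
 endfacet
 facet normal -0.707 -0.707 0.000
  outer loop
   vertex 3.3 0.9 3.7
   vertex 0.4 3.8 4.6
   vertex 1.7 2.5 0.5
  endloop
 endfacet
 facet normal -0.646 -0.761 -0.057
  outer loop
   vertex 3.3 0.9 3.7
   vertex 1.7 2.5 0.5
   vertex 4.4 0.2 0.6
  endloop
 endfacet
 facet normal 0.577 0.577 0.577
  outer loop
   vertex 3.8 3.1 1.9
   vertex 0.4 3.8 4.6
   vertex 4.5 2.1 2.2
  endloop
 endfacet
 facet normal 0.477 0.784 0.397
  outer loop
   vertex 3.8 3.1 1.9
   vertex 3.9 3.9 0.2
   vertex 0.4 3.8 4.6
  endloop
 endfacet
 facet normal 0.725 0.606 0.328
  outer loop
   vertex 3.8 3.1 1.9
   vertex 4.5 2.1 2.2
   vertex 3.9 3.9 0.2
  endloop
 endfacet
 facet normal -0.521 0.755 -0.397
  outer loop
   vertex 2.0 2.8 0.6
   vertex 0.4 3.8 4.6
   vertex 3.9 3.9 0.2
  endloop
 endfacet
 facet normal -0.574 0.710 -0.407
  outer loop
   vertex 2.0 2.8 0.6
   vertex 1.7 2.5 0.5
   vertex 0.4 3.8 4.6
  endloop
 endfacet
 facet normal -0.506 0.682 -0.528
  outer loop
   vertex 2.0 2.8 0.6
   vertex 3.9 3.9 0.2
   vertex 1.7 2.5 0.5
  endloop
 endfacet
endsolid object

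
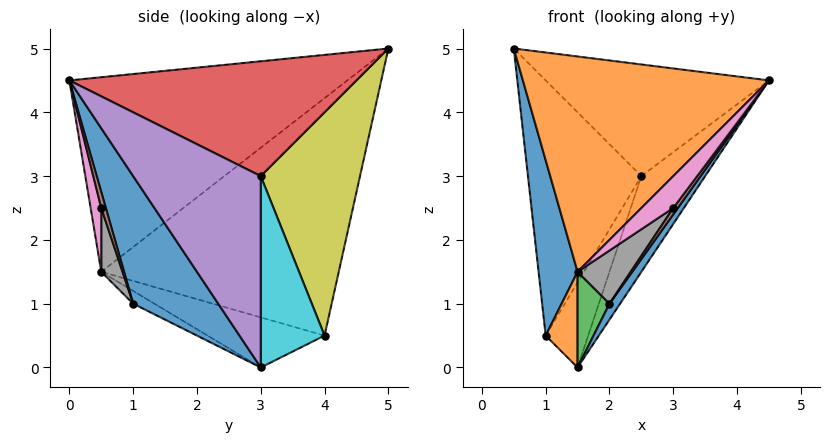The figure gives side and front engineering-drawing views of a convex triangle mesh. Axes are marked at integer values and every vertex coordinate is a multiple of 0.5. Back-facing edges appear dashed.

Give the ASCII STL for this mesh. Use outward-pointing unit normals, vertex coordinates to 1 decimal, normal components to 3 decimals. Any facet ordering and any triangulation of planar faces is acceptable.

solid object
 facet normal 0.796 -0.100 -0.597
  outer loop
   vertex 2.0 1.0 1.0
   vertex 1.5 3.0 0.0
   vertex 4.5 0.0 4.5
  endloop
 endfacet
 facet normal -0.631 -0.559 0.538
  outer loop
   vertex 1.5 0.5 1.5
   vertex 4.5 0.0 4.5
   vertex 0.5 5.0 5.0
  endloop
 endfacet
 facet normal -0.324 -0.487 -0.811
  outer loop
   vertex 1.5 0.5 1.5
   vertex 1.5 3.0 0.0
   vertex 2.0 1.0 1.0
  endloop
 endfacet
 facet normal 0.777 0.605 0.173
  outer loop
   vertex 2.5 3.0 3.0
   vertex 0.5 5.0 5.0
   vertex 4.5 0.0 4.5
  endloop
 endfacet
 facet normal 0.857 0.429 -0.286
  outer loop
   vertex 2.5 3.0 3.0
   vertex 4.5 0.0 4.5
   vertex 1.5 3.0 0.0
  endloop
 endfacet
 facet normal 0.577 -0.577 -0.577
  outer loop
   vertex 3.0 0.5 2.5
   vertex 2.0 1.0 1.0
   vertex 4.5 0.0 4.5
  endloop
 endfacet
 facet normal 0.286 -0.857 -0.429
  outer loop
   vertex 3.0 0.5 2.5
   vertex 4.5 0.0 4.5
   vertex 1.5 0.5 1.5
  endloop
 endfacet
 facet normal 0.324 -0.811 -0.487
  outer loop
   vertex 3.0 0.5 2.5
   vertex 1.5 0.5 1.5
   vertex 2.0 1.0 1.0
  endloop
 endfacet
 facet normal 0.656 0.749 -0.094
  outer loop
   vertex 1.0 4.0 0.5
   vertex 0.5 5.0 5.0
   vertex 2.5 3.0 3.0
  endloop
 endfacet
 facet normal 0.802 0.535 -0.267
  outer loop
   vertex 1.0 4.0 0.5
   vertex 2.5 3.0 3.0
   vertex 1.5 3.0 0.0
  endloop
 endfacet
 facet normal -0.984 -0.162 -0.073
  outer loop
   vertex 1.0 4.0 0.5
   vertex 1.5 0.5 1.5
   vertex 0.5 5.0 5.0
  endloop
 endfacet
 facet normal -0.884 -0.241 -0.402
  outer loop
   vertex 1.0 4.0 0.5
   vertex 1.5 3.0 0.0
   vertex 1.5 0.5 1.5
  endloop
 endfacet
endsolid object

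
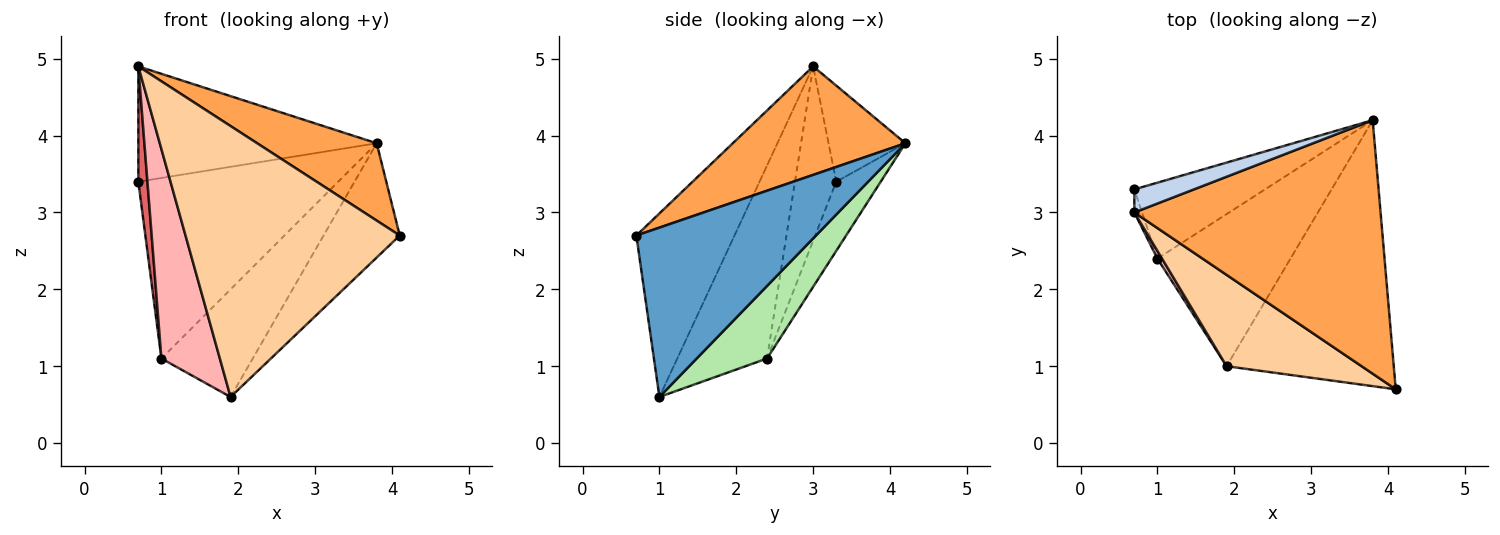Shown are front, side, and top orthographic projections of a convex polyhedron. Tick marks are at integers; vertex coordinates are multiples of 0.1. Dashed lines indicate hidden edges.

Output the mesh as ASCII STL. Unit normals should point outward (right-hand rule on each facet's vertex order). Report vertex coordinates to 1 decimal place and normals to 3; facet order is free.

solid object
 facet normal 0.681 0.289 -0.673
  outer loop
   vertex 1.9 1.0 0.6
   vertex 3.8 4.2 3.9
   vertex 4.1 0.7 2.7
  endloop
 endfacet
 facet normal -0.302 0.935 0.187
  outer loop
   vertex 0.7 3.0 4.9
   vertex 3.8 4.2 3.9
   vertex 0.7 3.3 3.4
  endloop
 endfacet
 facet normal 0.388 -0.269 0.881
  outer loop
   vertex 0.7 3.0 4.9
   vertex 4.1 0.7 2.7
   vertex 3.8 4.2 3.9
  endloop
 endfacet
 facet normal -0.398 -0.869 0.293
  outer loop
   vertex 0.7 3.0 4.9
   vertex 1.9 1.0 0.6
   vertex 4.1 0.7 2.7
  endloop
 endfacet
 facet normal -0.201 0.903 -0.380
  outer loop
   vertex 1.0 2.4 1.1
   vertex 0.7 3.3 3.4
   vertex 3.8 4.2 3.9
  endloop
 endfacet
 facet normal 0.407 0.528 -0.746
  outer loop
   vertex 1.0 2.4 1.1
   vertex 3.8 4.2 3.9
   vertex 1.9 1.0 0.6
  endloop
 endfacet
 facet normal -0.976 -0.215 -0.043
  outer loop
   vertex 1.0 2.4 1.1
   vertex 0.7 3.0 4.9
   vertex 0.7 3.3 3.4
  endloop
 endfacet
 facet normal -0.838 -0.546 0.020
  outer loop
   vertex 1.0 2.4 1.1
   vertex 1.9 1.0 0.6
   vertex 0.7 3.0 4.9
  endloop
 endfacet
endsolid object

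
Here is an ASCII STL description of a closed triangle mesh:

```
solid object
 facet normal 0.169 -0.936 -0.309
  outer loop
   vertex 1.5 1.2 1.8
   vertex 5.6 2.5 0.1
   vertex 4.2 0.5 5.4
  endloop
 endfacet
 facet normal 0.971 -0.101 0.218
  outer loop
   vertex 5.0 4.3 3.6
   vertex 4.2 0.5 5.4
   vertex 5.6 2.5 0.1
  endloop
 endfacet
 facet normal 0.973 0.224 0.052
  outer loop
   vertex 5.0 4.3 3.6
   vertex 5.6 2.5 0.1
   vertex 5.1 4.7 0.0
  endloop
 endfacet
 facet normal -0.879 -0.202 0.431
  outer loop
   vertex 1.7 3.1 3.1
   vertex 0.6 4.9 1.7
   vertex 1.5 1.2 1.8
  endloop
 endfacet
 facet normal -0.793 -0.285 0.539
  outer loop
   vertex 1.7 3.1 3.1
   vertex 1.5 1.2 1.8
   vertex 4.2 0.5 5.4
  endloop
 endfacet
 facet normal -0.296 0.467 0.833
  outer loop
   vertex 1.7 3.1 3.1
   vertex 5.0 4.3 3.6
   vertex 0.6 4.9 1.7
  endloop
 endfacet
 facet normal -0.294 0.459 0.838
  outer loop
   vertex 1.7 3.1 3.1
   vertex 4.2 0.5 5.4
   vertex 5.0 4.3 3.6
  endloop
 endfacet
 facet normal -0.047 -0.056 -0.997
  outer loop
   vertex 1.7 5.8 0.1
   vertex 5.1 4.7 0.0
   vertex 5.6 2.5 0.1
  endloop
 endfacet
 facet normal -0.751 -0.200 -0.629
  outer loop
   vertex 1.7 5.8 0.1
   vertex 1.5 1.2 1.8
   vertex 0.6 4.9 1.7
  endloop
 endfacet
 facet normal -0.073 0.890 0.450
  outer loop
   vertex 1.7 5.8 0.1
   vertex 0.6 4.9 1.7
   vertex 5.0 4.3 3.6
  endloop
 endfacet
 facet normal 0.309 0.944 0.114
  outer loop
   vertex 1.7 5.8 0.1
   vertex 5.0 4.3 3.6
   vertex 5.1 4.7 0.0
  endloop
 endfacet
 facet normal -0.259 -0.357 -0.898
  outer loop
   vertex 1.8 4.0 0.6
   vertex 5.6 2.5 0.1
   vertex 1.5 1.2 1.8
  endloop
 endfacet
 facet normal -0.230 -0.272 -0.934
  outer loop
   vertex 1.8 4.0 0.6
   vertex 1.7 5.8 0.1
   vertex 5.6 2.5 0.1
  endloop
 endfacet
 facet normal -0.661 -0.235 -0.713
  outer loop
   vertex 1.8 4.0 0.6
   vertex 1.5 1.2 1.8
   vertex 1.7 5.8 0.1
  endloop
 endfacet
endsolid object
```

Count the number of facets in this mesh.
14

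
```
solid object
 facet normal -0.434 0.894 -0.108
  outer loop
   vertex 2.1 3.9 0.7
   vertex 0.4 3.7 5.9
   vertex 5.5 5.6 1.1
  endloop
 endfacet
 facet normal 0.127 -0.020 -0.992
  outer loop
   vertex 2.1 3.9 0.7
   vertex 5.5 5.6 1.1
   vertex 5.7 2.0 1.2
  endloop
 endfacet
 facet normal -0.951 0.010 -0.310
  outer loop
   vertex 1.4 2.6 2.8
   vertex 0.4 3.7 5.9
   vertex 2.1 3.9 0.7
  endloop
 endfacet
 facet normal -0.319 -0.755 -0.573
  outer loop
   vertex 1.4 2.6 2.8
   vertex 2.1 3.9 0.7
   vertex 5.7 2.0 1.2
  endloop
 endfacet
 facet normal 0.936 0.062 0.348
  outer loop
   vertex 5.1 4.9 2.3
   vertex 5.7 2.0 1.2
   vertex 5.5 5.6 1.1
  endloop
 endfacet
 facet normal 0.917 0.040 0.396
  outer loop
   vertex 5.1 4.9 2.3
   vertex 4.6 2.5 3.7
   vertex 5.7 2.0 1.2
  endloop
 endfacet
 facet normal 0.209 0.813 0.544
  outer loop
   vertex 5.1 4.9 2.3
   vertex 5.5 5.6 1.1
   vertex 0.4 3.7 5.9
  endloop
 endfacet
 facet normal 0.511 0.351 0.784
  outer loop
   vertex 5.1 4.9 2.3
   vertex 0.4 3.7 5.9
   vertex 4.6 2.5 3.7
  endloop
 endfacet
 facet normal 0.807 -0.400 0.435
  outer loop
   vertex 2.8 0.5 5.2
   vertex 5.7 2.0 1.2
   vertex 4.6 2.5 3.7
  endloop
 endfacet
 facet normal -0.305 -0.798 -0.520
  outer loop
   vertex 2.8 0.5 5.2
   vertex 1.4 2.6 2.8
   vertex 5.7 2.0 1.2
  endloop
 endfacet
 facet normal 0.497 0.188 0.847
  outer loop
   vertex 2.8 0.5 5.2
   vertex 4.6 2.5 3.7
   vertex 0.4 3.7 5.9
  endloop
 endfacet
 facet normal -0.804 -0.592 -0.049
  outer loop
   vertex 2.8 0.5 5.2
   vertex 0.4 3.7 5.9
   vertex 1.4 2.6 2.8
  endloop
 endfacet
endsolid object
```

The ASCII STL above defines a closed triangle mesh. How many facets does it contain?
12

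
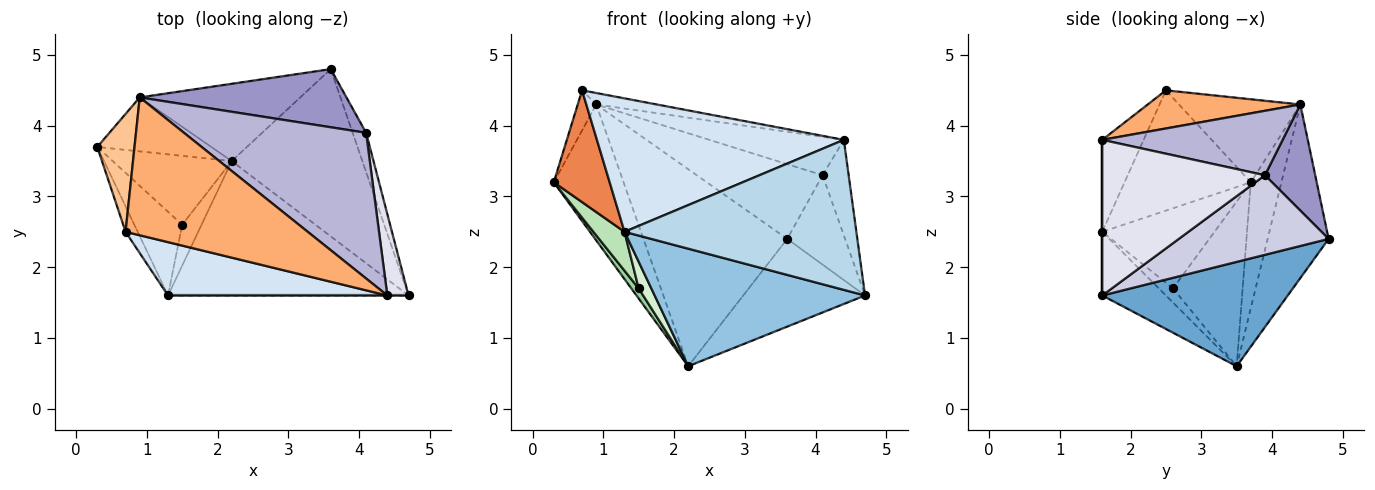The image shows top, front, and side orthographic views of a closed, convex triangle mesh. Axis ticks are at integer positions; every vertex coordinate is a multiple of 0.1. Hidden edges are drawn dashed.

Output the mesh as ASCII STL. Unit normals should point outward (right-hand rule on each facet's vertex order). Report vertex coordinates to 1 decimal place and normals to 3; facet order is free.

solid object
 facet normal 0.577 0.379 -0.723
  outer loop
   vertex 2.2 3.5 0.6
   vertex 3.6 4.8 2.4
   vertex 4.7 1.6 1.6
  endloop
 endfacet
 facet normal -0.195 -0.646 -0.738
  outer loop
   vertex 1.3 1.6 2.5
   vertex 2.2 3.5 0.6
   vertex 4.7 1.6 1.6
  endloop
 endfacet
 facet normal 0.000 -1.000 0.000
  outer loop
   vertex 1.3 1.6 2.5
   vertex 4.7 1.6 1.6
   vertex 4.4 1.6 3.8
  endloop
 endfacet
 facet normal -0.154 -0.918 0.367
  outer loop
   vertex 1.3 1.6 2.5
   vertex 4.4 1.6 3.8
   vertex 0.7 2.5 4.5
  endloop
 endfacet
 facet normal -0.911 -0.403 -0.092
  outer loop
   vertex 1.3 1.6 2.5
   vertex 0.7 2.5 4.5
   vertex 0.3 3.7 3.2
  endloop
 endfacet
 facet normal 0.204 0.081 0.976
  outer loop
   vertex 0.9 4.4 4.3
   vertex 0.7 2.5 4.5
   vertex 4.4 1.6 3.8
  endloop
 endfacet
 facet normal -0.904 0.138 0.405
  outer loop
   vertex 0.9 4.4 4.3
   vertex 0.3 3.7 3.2
   vertex 0.7 2.5 4.5
  endloop
 endfacet
 facet normal -0.377 0.861 -0.342
  outer loop
   vertex 0.9 4.4 4.3
   vertex 2.2 3.5 0.6
   vertex 0.3 3.7 3.2
  endloop
 endfacet
 facet normal -0.367 0.866 -0.340
  outer loop
   vertex 0.9 4.4 4.3
   vertex 3.6 4.8 2.4
   vertex 2.2 3.5 0.6
  endloop
 endfacet
 facet normal -0.808 -0.085 -0.584
  outer loop
   vertex 1.5 2.6 1.7
   vertex 0.3 3.7 3.2
   vertex 2.2 3.5 0.6
  endloop
 endfacet
 facet normal -0.835 -0.232 -0.498
  outer loop
   vertex 1.5 2.6 1.7
   vertex 1.3 1.6 2.5
   vertex 0.3 3.7 3.2
  endloop
 endfacet
 facet normal -0.522 -0.467 -0.714
  outer loop
   vertex 1.5 2.6 1.7
   vertex 2.2 3.5 0.6
   vertex 1.3 1.6 2.5
  endloop
 endfacet
 facet normal 0.301 0.753 0.586
  outer loop
   vertex 4.1 3.9 3.3
   vertex 3.6 4.8 2.4
   vertex 0.9 4.4 4.3
  endloop
 endfacet
 facet normal 0.324 0.241 0.915
  outer loop
   vertex 4.1 3.9 3.3
   vertex 0.9 4.4 4.3
   vertex 4.4 1.6 3.8
  endloop
 endfacet
 facet normal 0.921 0.356 -0.156
  outer loop
   vertex 4.1 3.9 3.3
   vertex 4.7 1.6 1.6
   vertex 3.6 4.8 2.4
  endloop
 endfacet
 facet normal 0.979 0.157 0.133
  outer loop
   vertex 4.1 3.9 3.3
   vertex 4.4 1.6 3.8
   vertex 4.7 1.6 1.6
  endloop
 endfacet
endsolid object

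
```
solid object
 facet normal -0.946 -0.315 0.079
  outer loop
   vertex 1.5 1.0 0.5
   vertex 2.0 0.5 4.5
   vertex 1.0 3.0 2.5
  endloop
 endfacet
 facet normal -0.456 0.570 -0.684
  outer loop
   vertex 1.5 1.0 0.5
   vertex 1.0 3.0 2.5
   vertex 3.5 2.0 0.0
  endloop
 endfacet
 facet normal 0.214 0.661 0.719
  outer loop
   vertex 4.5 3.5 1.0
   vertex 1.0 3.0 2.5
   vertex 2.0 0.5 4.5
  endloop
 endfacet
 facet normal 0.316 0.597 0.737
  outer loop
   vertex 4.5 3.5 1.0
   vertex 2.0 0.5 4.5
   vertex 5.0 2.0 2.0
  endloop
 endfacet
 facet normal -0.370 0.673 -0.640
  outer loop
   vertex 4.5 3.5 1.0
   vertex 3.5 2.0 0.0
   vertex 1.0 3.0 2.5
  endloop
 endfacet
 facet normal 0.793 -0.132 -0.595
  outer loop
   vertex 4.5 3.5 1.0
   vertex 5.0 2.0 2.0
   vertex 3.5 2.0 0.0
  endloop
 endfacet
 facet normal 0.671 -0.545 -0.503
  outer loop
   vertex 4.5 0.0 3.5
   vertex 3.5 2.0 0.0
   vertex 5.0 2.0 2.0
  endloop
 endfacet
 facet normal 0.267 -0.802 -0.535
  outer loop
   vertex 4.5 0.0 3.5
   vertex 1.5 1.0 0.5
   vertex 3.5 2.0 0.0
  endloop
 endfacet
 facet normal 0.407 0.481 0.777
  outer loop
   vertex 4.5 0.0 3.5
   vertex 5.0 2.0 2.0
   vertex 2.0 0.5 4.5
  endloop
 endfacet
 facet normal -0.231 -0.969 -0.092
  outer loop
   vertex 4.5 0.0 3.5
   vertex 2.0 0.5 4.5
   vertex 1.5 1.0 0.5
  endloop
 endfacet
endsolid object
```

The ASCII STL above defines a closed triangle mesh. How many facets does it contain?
10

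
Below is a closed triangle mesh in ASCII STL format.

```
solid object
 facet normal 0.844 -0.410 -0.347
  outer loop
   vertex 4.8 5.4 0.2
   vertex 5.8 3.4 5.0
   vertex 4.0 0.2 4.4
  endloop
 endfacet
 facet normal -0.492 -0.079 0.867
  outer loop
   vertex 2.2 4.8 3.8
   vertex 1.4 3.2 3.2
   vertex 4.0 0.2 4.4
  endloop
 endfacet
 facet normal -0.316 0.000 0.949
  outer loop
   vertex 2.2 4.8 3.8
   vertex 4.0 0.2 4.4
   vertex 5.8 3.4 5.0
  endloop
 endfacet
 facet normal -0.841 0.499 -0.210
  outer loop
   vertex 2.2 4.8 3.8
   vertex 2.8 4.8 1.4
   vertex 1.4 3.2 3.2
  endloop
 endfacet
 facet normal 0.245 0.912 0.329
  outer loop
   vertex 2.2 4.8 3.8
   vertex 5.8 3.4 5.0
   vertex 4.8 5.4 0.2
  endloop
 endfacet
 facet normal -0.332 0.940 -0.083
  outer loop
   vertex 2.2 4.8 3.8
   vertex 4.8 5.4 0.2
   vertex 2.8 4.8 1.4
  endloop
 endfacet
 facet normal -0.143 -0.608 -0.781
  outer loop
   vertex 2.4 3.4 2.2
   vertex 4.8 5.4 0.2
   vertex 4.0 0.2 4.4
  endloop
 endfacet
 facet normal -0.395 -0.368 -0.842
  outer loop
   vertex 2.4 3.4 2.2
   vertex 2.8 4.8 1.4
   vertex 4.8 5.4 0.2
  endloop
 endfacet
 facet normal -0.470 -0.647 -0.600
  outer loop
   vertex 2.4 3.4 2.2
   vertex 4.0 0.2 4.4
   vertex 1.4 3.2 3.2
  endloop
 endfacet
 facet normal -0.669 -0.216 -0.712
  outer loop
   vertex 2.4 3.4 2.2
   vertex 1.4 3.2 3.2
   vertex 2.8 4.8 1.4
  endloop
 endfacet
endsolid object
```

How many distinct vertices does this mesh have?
7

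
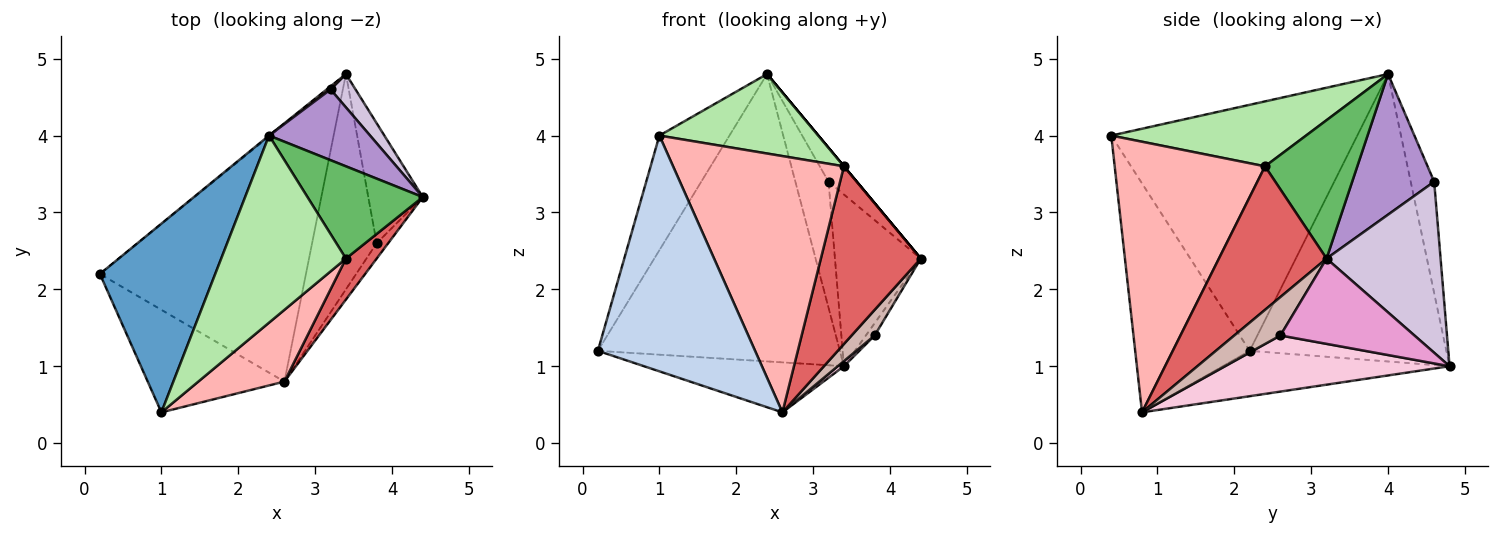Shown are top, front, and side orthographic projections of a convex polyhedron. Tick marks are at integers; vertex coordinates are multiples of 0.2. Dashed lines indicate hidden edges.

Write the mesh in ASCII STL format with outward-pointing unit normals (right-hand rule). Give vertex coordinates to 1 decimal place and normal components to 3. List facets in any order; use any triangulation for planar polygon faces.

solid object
 facet normal -0.877 0.250 0.411
  outer loop
   vertex 2.4 4.0 4.8
   vertex 0.2 2.2 1.2
   vertex 1.0 0.4 4.0
  endloop
 endfacet
 facet normal -0.555 -0.763 -0.332
  outer loop
   vertex 2.6 0.8 0.4
   vertex 1.0 0.4 4.0
   vertex 0.2 2.2 1.2
  endloop
 endfacet
 facet normal -0.631 0.776 -0.003
  outer loop
   vertex 3.4 4.8 1.0
   vertex 0.2 2.2 1.2
   vertex 2.4 4.0 4.8
  endloop
 endfacet
 facet normal -0.211 0.186 -0.960
  outer loop
   vertex 3.4 4.8 1.0
   vertex 2.6 0.8 0.4
   vertex 0.2 2.2 1.2
  endloop
 endfacet
 facet normal 0.768 0.000 0.640
  outer loop
   vertex 3.4 2.4 3.6
   vertex 4.4 3.2 2.4
   vertex 2.4 4.0 4.8
  endloop
 endfacet
 facet normal 0.432 -0.353 0.830
  outer loop
   vertex 3.4 2.4 3.6
   vertex 2.4 4.0 4.8
   vertex 1.0 0.4 4.0
  endloop
 endfacet
 facet normal 0.724 -0.672 0.155
  outer loop
   vertex 3.4 2.4 3.6
   vertex 2.6 0.8 0.4
   vertex 4.4 3.2 2.4
  endloop
 endfacet
 facet normal 0.646 -0.735 0.206
  outer loop
   vertex 3.4 2.4 3.6
   vertex 1.0 0.4 4.0
   vertex 2.6 0.8 0.4
  endloop
 endfacet
 facet normal 0.782 0.269 0.562
  outer loop
   vertex 3.2 4.6 3.4
   vertex 2.4 4.0 4.8
   vertex 4.4 3.2 2.4
  endloop
 endfacet
 facet normal 0.794 0.597 0.116
  outer loop
   vertex 3.2 4.6 3.4
   vertex 4.4 3.2 2.4
   vertex 3.4 4.8 1.0
  endloop
 endfacet
 facet normal -0.577 0.816 0.020
  outer loop
   vertex 3.2 4.6 3.4
   vertex 3.4 4.8 1.0
   vertex 2.4 4.0 4.8
  endloop
 endfacet
 facet normal 0.864 -0.432 -0.259
  outer loop
   vertex 3.8 2.6 1.4
   vertex 4.4 3.2 2.4
   vertex 2.6 0.8 0.4
  endloop
 endfacet
 facet normal 0.841 0.055 -0.538
  outer loop
   vertex 3.8 2.6 1.4
   vertex 3.4 4.8 1.0
   vertex 4.4 3.2 2.4
  endloop
 endfacet
 facet normal 0.656 -0.018 -0.755
  outer loop
   vertex 3.8 2.6 1.4
   vertex 2.6 0.8 0.4
   vertex 3.4 4.8 1.0
  endloop
 endfacet
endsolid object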